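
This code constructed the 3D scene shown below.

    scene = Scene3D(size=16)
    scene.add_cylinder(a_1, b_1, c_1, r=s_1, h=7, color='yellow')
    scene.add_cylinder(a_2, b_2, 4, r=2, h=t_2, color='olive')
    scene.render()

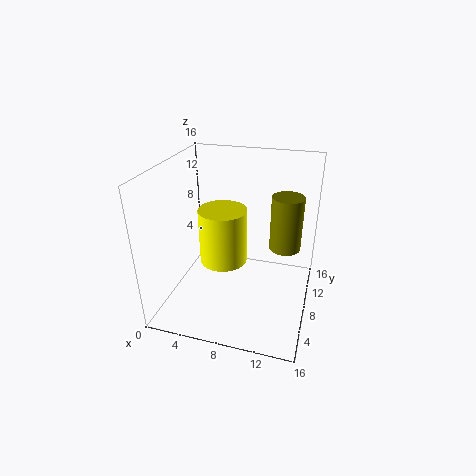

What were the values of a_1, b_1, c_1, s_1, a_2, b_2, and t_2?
a_1 = 5, b_1 = 11.5, c_1 = 2.5, s_1 = 3, a_2 = 12.5, b_2 = 14, t_2 = 7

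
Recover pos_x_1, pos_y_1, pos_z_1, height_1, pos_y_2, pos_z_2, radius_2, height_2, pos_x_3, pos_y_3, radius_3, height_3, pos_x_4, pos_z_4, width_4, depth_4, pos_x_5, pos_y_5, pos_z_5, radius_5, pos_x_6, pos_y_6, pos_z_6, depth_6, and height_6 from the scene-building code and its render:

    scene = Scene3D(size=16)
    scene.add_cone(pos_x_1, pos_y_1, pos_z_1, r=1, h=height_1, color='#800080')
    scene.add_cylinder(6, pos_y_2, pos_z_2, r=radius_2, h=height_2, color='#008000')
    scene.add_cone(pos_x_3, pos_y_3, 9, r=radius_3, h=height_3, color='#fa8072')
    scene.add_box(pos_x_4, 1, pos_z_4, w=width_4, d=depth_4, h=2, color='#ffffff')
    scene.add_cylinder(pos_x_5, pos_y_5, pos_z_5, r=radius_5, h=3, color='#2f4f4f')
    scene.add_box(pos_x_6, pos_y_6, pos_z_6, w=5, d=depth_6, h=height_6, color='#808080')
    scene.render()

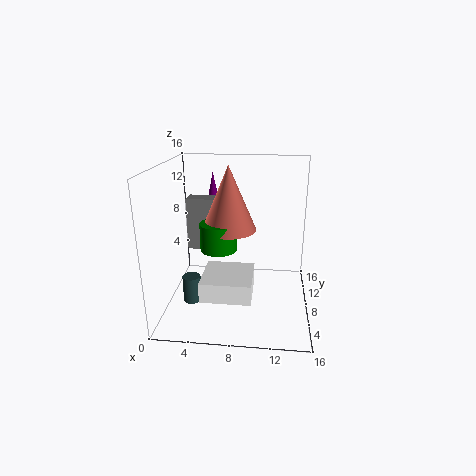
pos_x_1 = 4, pos_y_1 = 15, pos_z_1 = 9, height_1 = 5, pos_y_2 = 7, pos_z_2 = 7, radius_2 = 2, height_2 = 3, pos_x_3 = 7, pos_y_3 = 8, radius_3 = 3, height_3 = 7, pos_x_4 = 5, pos_z_4 = 4, width_4 = 5, depth_4 = 5, pos_x_5 = 3, pos_y_5 = 6, pos_z_5 = 1, radius_5 = 1, pos_x_6 = 2, pos_y_6 = 9, pos_z_6 = 6, depth_6 = 2, height_6 = 6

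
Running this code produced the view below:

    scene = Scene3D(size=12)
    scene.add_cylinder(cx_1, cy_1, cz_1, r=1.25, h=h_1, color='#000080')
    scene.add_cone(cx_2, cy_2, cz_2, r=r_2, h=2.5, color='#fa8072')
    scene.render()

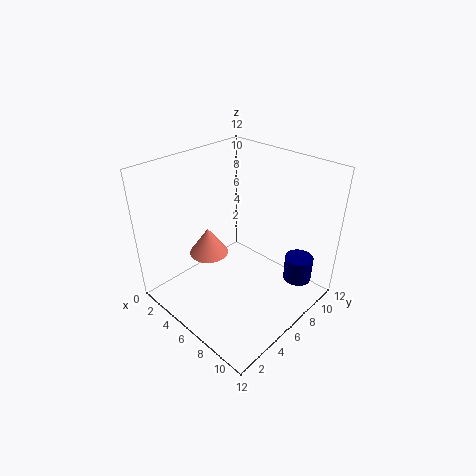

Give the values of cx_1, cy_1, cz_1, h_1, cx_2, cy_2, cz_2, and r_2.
cx_1 = 9.5, cy_1 = 10.25, cz_1 = 1.25, h_1 = 2.25, cx_2 = 2.75, cy_2 = 5.5, cz_2 = 3.25, r_2 = 1.75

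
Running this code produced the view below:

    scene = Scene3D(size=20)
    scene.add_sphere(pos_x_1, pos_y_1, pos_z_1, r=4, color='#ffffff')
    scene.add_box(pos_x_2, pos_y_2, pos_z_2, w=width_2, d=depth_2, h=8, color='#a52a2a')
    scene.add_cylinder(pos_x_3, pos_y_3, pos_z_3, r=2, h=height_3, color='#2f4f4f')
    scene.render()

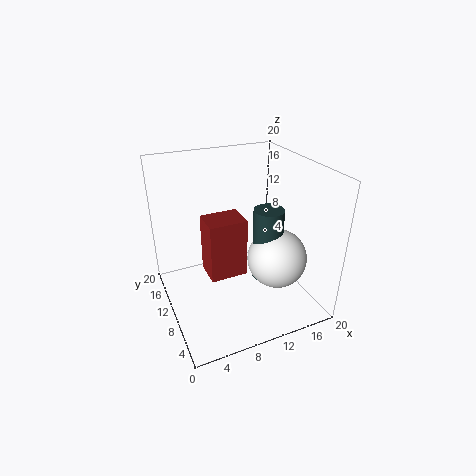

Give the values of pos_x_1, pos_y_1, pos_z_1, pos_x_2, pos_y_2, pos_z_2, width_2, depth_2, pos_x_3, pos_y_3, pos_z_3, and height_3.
pos_x_1 = 14; pos_y_1 = 6; pos_z_1 = 8; pos_x_2 = 5; pos_y_2 = 7; pos_z_2 = 6; width_2 = 5; depth_2 = 4; pos_x_3 = 13; pos_y_3 = 7; pos_z_3 = 5; height_3 = 10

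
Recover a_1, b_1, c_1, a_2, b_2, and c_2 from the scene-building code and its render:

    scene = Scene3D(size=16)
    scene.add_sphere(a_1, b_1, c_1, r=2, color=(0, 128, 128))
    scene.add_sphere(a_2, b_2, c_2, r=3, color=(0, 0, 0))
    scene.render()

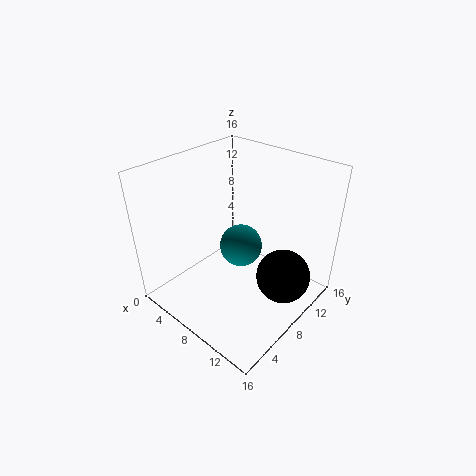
a_1 = 11; b_1 = 5; c_1 = 10; a_2 = 13; b_2 = 10; c_2 = 4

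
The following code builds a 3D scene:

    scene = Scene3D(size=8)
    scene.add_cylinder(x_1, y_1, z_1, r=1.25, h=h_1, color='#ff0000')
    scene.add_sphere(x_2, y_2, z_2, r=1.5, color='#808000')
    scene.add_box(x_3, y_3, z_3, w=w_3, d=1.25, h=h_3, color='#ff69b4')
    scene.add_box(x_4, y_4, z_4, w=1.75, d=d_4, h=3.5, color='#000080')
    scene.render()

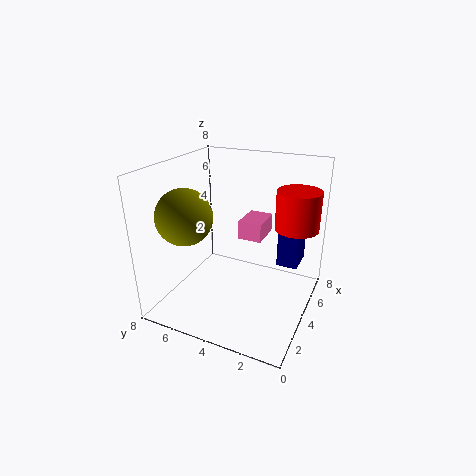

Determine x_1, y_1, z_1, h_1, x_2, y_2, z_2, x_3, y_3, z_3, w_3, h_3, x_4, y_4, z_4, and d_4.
x_1 = 6; y_1 = 1.25; z_1 = 4.25; h_1 = 2.25; x_2 = 2.25; y_2 = 6.25; z_2 = 5.5; x_3 = 3.5; y_3 = 2.5; z_3 = 4.25; w_3 = 1.75; h_3 = 1; x_4 = 5.75; y_4 = 1; z_4 = 1.75; d_4 = 1.25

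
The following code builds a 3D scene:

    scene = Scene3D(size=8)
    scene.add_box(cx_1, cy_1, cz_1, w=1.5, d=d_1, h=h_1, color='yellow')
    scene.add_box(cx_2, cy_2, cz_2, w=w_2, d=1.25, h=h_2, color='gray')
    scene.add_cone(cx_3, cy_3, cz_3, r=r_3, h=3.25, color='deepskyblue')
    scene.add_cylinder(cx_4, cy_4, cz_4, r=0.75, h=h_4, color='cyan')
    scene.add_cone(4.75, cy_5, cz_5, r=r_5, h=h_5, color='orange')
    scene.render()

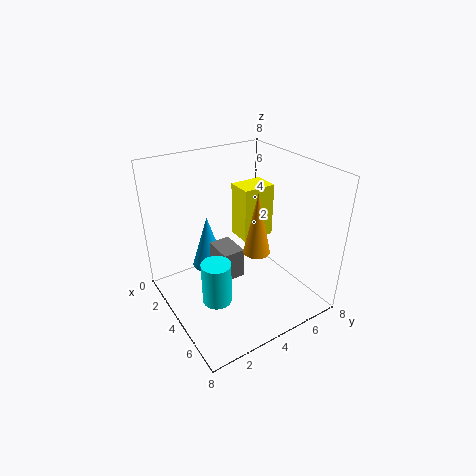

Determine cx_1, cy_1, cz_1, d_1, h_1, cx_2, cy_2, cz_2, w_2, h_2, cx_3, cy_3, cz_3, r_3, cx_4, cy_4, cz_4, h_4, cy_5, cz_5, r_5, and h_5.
cx_1 = 1.75
cy_1 = 5
cz_1 = 3
d_1 = 2
h_1 = 3.25
cx_2 = 2.5
cy_2 = 3
cz_2 = 1.5
w_2 = 1.75
h_2 = 1.75
cx_3 = 1.75
cy_3 = 3.25
cz_3 = 1.25
r_3 = 1
cx_4 = 5.5
cy_4 = 1.75
cz_4 = 1.75
h_4 = 2.25
cy_5 = 4.75
cz_5 = 3.25
r_5 = 0.75
h_5 = 3.5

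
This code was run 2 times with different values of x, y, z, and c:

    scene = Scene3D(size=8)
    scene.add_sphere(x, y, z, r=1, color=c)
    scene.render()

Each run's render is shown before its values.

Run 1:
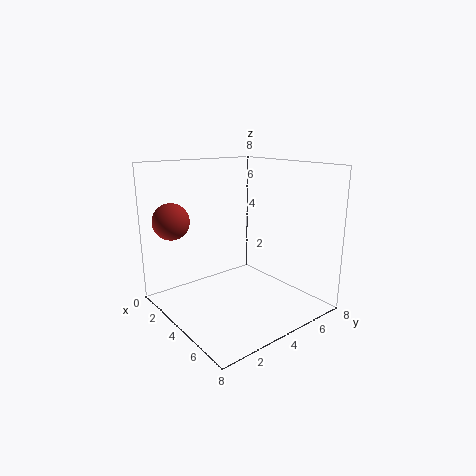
x = 2
y = 1
z = 5
c = 'brown'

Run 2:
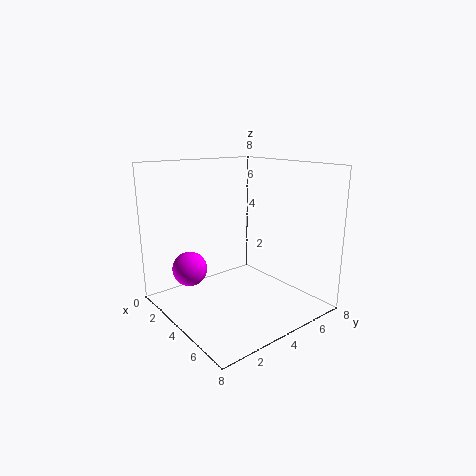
x = 2
y = 2
z = 2
c = 'magenta'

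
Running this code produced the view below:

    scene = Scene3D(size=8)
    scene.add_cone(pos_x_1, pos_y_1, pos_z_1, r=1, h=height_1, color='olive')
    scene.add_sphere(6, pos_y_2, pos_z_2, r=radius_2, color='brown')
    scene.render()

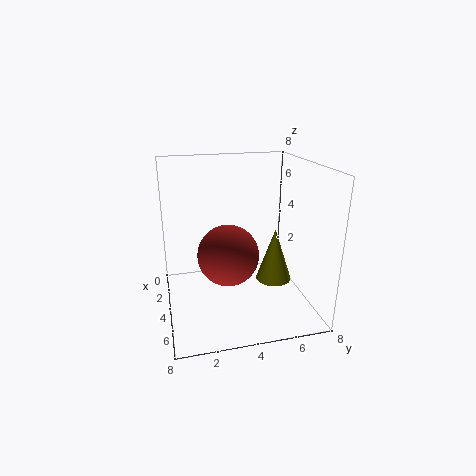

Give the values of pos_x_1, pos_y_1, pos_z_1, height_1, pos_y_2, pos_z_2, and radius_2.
pos_x_1 = 4.5, pos_y_1 = 6, pos_z_1 = 1.5, height_1 = 3, pos_y_2 = 3, pos_z_2 = 4, radius_2 = 1.5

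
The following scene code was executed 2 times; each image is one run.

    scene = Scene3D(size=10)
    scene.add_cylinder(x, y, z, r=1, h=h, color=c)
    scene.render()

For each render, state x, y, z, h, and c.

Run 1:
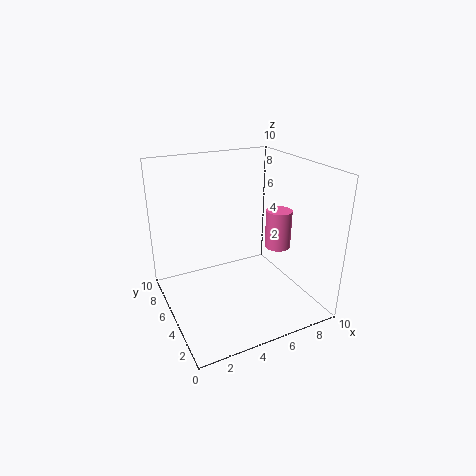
x = 9; y = 6; z = 3; h = 3; c = 'hotpink'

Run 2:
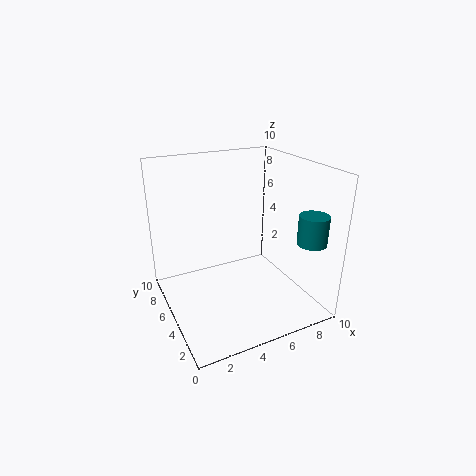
x = 9; y = 2; z = 5; h = 2; c = 'teal'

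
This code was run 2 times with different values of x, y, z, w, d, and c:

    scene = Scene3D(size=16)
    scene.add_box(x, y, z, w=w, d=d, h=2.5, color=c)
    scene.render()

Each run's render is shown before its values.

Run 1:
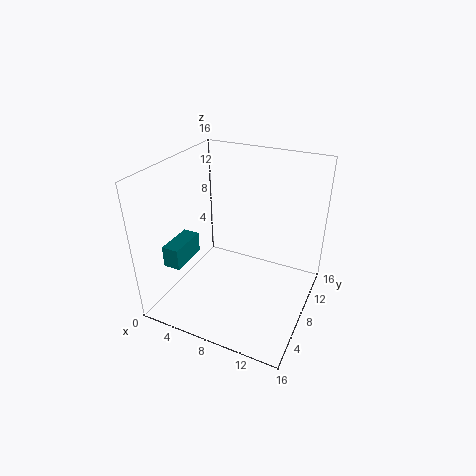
x = 0.5; y = 4; z = 4.5; w = 2; d = 4.5; c = 'teal'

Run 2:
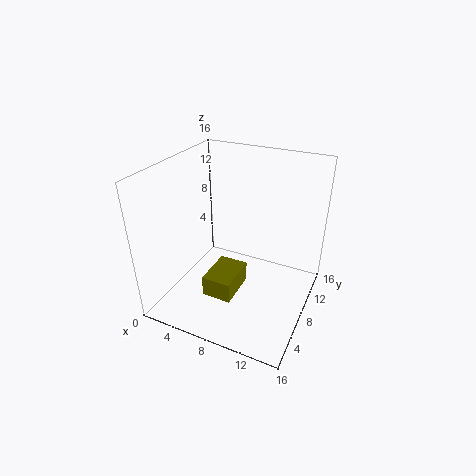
x = 4.5; y = 5.5; z = 0.5; w = 3.5; d = 5; c = 'olive'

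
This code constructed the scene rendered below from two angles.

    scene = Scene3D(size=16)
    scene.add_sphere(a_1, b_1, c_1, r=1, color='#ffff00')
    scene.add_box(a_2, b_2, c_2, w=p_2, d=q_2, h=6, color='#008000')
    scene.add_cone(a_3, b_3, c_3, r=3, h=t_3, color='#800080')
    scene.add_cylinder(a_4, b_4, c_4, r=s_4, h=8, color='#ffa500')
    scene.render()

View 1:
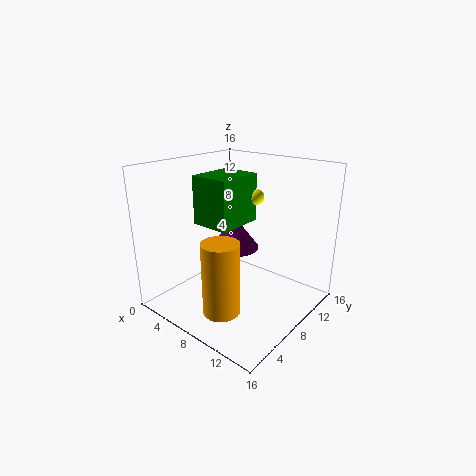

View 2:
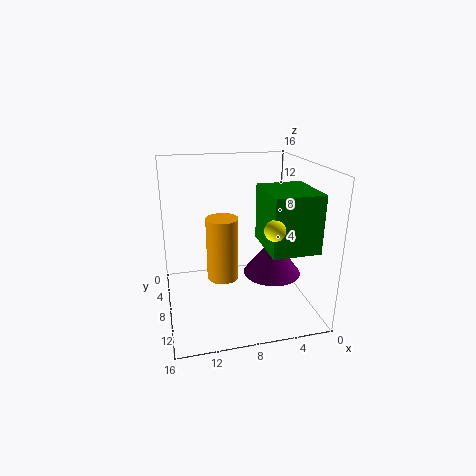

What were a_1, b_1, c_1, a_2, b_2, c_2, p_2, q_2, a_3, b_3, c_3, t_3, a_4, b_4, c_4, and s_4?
a_1 = 6
b_1 = 14
c_1 = 11
a_2 = 1
b_2 = 8
c_2 = 8
p_2 = 5
q_2 = 6
a_3 = 5
b_3 = 11
c_3 = 5
t_3 = 4
a_4 = 9
b_4 = 4
c_4 = 1
s_4 = 2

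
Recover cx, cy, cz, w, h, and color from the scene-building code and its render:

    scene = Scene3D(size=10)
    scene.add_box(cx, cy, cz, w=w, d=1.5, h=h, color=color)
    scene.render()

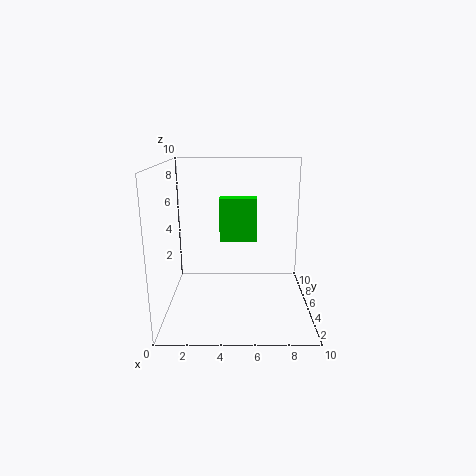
cx = 3.5, cy = 8.5, cz = 3.5, w = 3, h = 3.5, color = 'lime'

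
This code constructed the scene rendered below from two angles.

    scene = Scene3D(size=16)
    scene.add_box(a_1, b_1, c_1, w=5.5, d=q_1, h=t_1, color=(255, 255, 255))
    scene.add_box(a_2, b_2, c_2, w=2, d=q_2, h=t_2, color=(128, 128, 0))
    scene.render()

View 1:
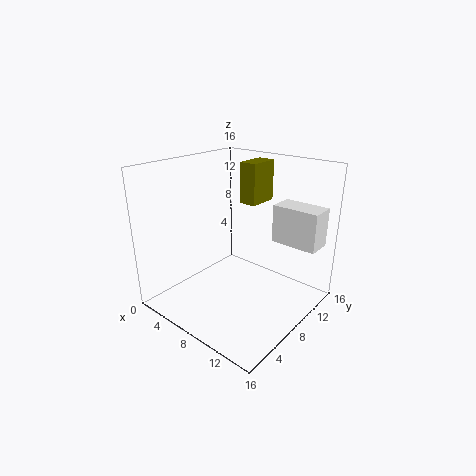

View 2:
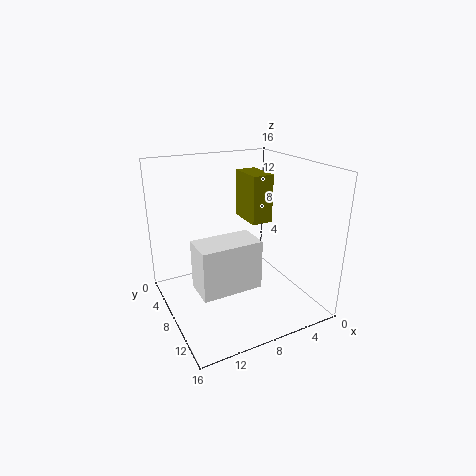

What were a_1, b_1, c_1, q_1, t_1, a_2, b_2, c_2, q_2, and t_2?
a_1 = 9.5
b_1 = 12.5
c_1 = 6.5
q_1 = 3
t_1 = 4.5
a_2 = 7
b_2 = 9.5
c_2 = 11.5
q_2 = 3.5
t_2 = 4.5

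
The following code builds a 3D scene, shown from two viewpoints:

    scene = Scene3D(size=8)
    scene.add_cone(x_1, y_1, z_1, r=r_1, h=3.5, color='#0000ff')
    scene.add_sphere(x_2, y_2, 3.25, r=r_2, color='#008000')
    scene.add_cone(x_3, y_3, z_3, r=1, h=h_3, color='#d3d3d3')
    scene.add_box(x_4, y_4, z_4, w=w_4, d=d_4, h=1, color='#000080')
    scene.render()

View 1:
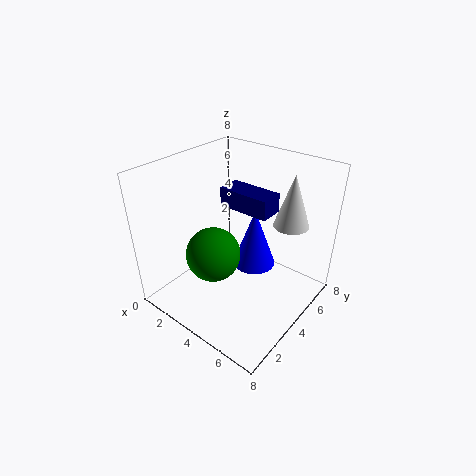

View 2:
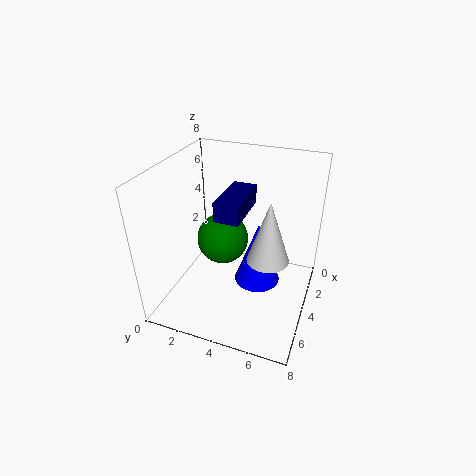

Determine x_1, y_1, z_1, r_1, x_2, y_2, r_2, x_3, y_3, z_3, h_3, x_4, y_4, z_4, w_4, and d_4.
x_1 = 4.25, y_1 = 5.25, z_1 = 1.75, r_1 = 1.25, x_2 = 3.25, y_2 = 2.75, r_2 = 1.5, x_3 = 6, y_3 = 6.25, z_3 = 4.5, h_3 = 3, x_4 = 3.25, y_4 = 3.5, z_4 = 6, w_4 = 2.75, d_4 = 1.25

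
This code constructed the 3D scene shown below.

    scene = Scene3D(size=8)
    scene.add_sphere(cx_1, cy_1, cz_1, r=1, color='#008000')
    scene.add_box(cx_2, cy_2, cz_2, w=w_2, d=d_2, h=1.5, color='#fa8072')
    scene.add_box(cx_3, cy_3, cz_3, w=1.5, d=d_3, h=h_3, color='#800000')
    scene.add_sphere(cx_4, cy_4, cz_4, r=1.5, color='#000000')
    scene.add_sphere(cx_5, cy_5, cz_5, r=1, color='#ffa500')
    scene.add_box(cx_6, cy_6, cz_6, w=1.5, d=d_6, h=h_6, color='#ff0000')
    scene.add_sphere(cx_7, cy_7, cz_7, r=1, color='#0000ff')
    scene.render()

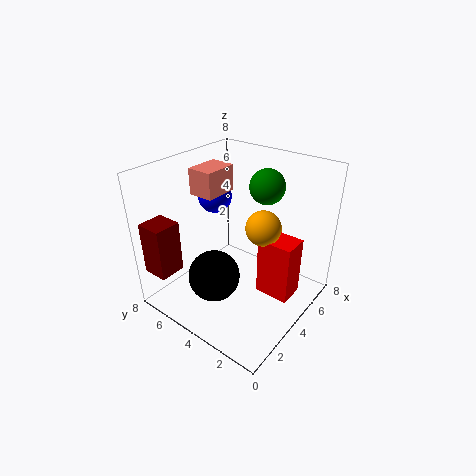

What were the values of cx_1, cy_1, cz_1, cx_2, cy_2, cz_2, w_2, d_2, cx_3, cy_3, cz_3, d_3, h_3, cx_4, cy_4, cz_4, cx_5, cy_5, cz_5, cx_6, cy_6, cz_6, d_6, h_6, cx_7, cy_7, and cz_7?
cx_1 = 6, cy_1 = 3.5, cz_1 = 6.5, cx_2 = 3.5, cy_2 = 5.5, cz_2 = 6, w_2 = 2, d_2 = 1.5, cx_3 = 0.5, cy_3 = 6.5, cz_3 = 2, d_3 = 1.5, h_3 = 3, cx_4 = 3, cy_4 = 5, cz_4 = 1.5, cx_5 = 5, cy_5 = 3, cz_5 = 4.5, cx_6 = 4.5, cy_6 = 1, cz_6 = 0.5, d_6 = 2, h_6 = 3.5, cx_7 = 5, cy_7 = 6.5, cz_7 = 5.5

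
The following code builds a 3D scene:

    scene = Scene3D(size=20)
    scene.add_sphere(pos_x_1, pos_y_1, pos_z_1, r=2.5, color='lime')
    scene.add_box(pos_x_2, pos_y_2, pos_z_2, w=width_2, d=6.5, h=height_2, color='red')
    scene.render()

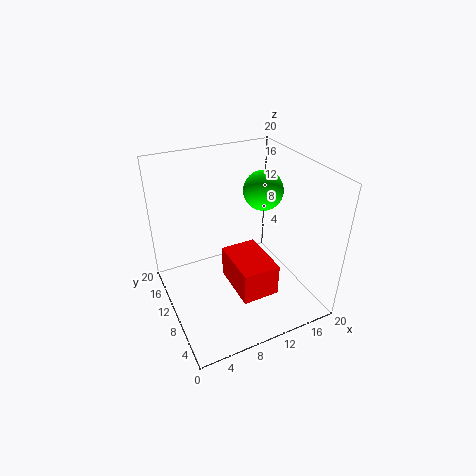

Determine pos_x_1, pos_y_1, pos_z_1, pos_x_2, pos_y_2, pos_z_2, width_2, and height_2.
pos_x_1 = 12.5
pos_y_1 = 8
pos_z_1 = 17.5
pos_x_2 = 6.5
pos_y_2 = 1
pos_z_2 = 7
width_2 = 4.5
height_2 = 4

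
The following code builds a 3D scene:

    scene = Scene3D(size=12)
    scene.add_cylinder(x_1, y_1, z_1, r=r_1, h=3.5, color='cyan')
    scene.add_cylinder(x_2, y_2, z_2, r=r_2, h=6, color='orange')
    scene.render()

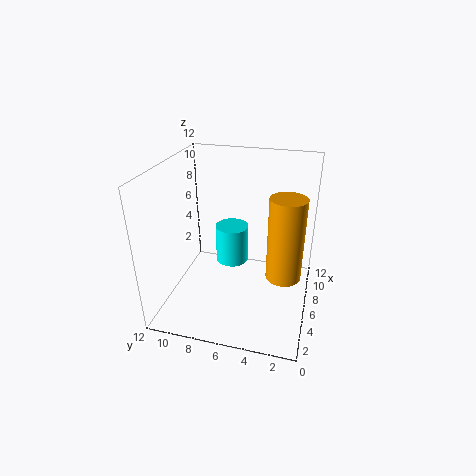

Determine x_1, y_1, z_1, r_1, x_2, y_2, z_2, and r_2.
x_1 = 8.5, y_1 = 7.25, z_1 = 2.25, r_1 = 1.5, x_2 = 2.75, y_2 = 1.75, z_2 = 5.25, r_2 = 1.25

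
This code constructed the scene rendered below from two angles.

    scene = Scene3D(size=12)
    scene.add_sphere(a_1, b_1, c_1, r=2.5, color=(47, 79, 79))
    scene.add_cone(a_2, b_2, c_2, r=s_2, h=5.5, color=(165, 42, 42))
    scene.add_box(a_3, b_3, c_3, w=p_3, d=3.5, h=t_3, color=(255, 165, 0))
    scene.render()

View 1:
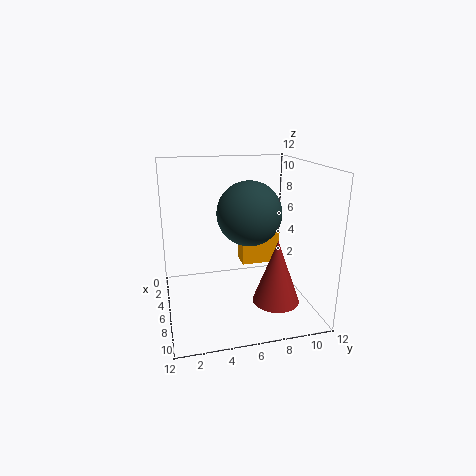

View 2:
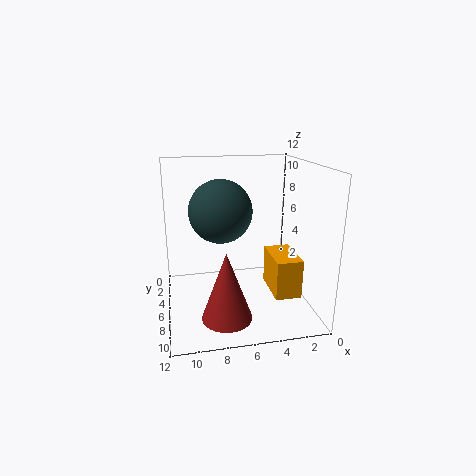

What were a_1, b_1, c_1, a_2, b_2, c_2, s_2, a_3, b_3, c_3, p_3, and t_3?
a_1 = 7.5, b_1 = 6.5, c_1 = 8.5, a_2 = 7.5, b_2 = 9, c_2 = 0.5, s_2 = 2, a_3 = 2, b_3 = 7, c_3 = 2.5, p_3 = 2, t_3 = 3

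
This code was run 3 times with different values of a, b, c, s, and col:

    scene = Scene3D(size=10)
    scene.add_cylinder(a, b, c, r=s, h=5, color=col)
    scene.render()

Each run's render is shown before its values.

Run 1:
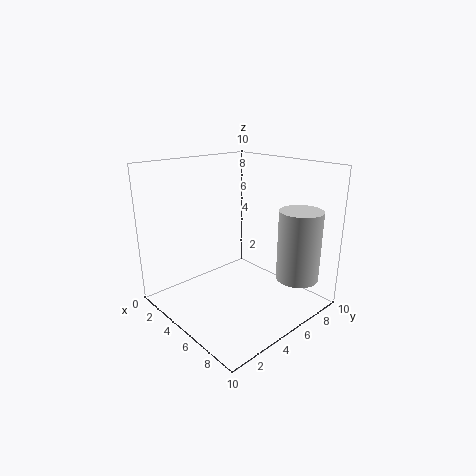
a = 8
b = 8
c = 2
s = 1.5
col = 'lightgray'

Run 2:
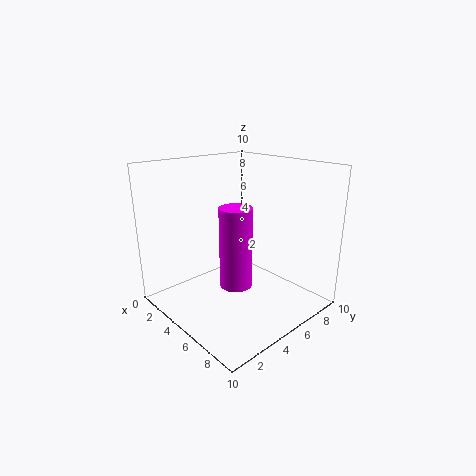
a = 7
b = 3
c = 3
s = 1
col = 'magenta'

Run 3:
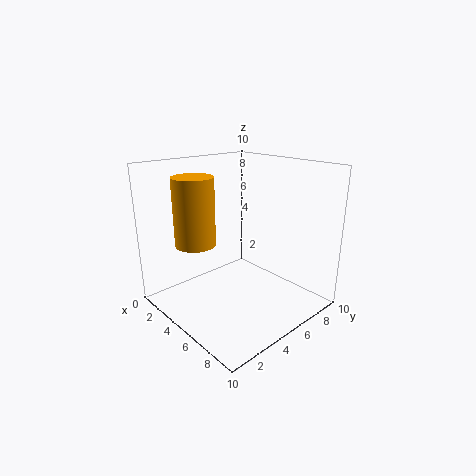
a = 2
b = 3.5
c = 4
s = 1.5
col = 'orange'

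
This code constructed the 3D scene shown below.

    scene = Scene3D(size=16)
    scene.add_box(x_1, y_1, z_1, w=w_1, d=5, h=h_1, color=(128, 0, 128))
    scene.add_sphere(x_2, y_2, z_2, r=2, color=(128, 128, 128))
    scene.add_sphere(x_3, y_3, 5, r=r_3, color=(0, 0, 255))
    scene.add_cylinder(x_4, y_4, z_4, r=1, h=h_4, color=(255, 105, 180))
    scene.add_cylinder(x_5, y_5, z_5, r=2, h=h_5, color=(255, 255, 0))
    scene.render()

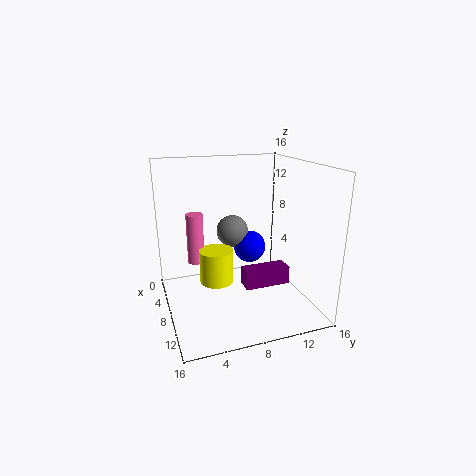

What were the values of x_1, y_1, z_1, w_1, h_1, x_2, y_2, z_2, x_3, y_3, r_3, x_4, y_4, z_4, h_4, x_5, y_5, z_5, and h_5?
x_1 = 9; y_1 = 8; z_1 = 3; w_1 = 2; h_1 = 2; x_2 = 3; y_2 = 9; z_2 = 7; x_3 = 4; y_3 = 11; r_3 = 2; x_4 = 4; y_4 = 4; z_4 = 4; h_4 = 6; x_5 = 6; y_5 = 6; z_5 = 2; h_5 = 4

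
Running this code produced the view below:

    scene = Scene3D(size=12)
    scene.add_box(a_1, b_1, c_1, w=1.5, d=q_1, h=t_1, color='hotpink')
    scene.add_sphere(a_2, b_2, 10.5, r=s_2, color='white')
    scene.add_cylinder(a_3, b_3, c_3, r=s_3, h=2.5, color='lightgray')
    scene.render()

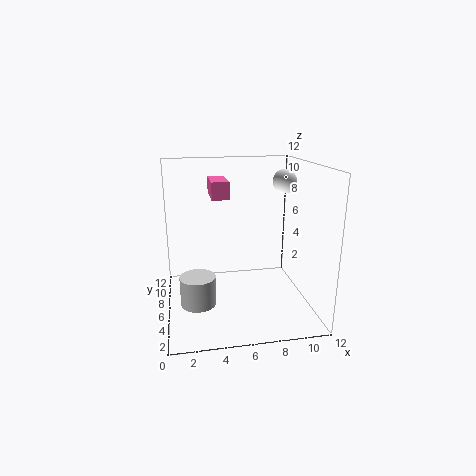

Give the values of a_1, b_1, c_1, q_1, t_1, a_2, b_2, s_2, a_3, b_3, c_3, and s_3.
a_1 = 4
b_1 = 7
c_1 = 9
q_1 = 3.5
t_1 = 1.5
a_2 = 10
b_2 = 6.5
s_2 = 1
a_3 = 2.5
b_3 = 5.5
c_3 = 0.5
s_3 = 1.5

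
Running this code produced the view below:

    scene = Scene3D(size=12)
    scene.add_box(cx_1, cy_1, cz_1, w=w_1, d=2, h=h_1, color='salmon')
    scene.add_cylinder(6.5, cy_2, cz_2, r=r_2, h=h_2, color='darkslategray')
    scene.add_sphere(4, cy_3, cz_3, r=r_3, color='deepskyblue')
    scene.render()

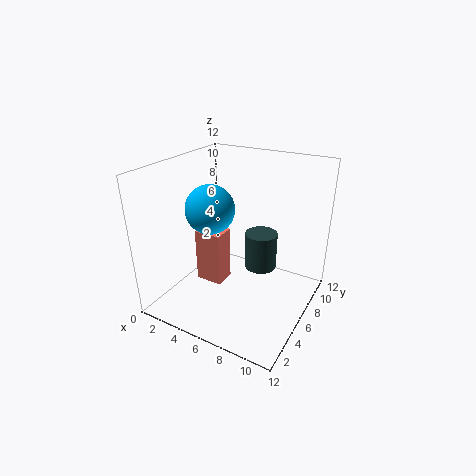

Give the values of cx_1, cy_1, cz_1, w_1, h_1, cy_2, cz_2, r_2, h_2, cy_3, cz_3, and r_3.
cx_1 = 1.5, cy_1 = 6, cz_1 = 0.5, w_1 = 2.5, h_1 = 5, cy_2 = 9.5, cz_2 = 1.5, r_2 = 1.5, h_2 = 3.5, cy_3 = 5, cz_3 = 8.5, r_3 = 2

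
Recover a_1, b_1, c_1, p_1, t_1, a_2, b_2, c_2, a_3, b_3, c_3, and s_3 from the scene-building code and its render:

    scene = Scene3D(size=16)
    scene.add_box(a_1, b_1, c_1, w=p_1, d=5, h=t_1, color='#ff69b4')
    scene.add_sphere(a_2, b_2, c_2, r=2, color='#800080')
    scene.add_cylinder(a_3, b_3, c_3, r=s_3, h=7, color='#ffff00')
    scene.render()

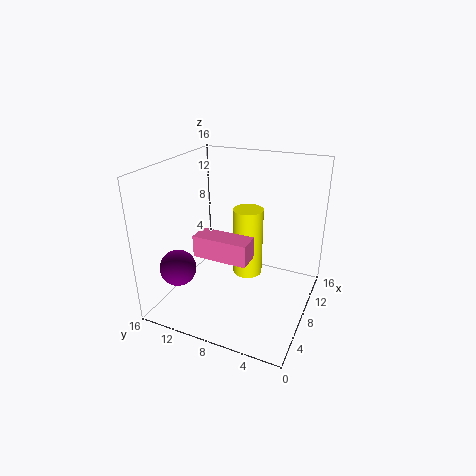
a_1 = 0.5
b_1 = 4
c_1 = 9.5
p_1 = 2
t_1 = 2
a_2 = 4
b_2 = 13.5
c_2 = 5
a_3 = 6
b_3 = 6
c_3 = 5.5
s_3 = 1.5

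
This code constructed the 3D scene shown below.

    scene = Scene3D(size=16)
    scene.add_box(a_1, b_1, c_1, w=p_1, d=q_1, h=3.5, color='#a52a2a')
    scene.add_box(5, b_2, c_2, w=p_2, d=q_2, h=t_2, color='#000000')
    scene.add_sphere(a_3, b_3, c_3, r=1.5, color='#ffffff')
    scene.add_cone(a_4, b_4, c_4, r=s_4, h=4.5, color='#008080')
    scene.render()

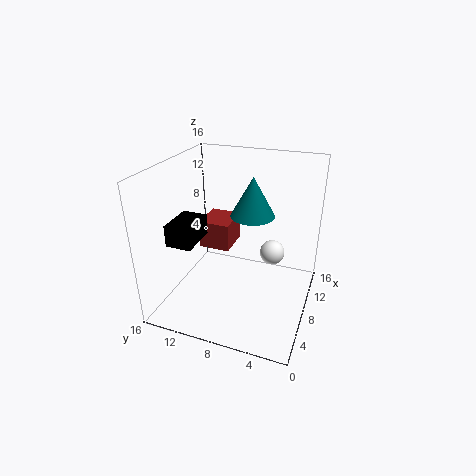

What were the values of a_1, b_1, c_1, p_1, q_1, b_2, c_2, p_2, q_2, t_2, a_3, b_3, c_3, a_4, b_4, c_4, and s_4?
a_1 = 11; b_1 = 10.5; c_1 = 4; p_1 = 4.5; q_1 = 4; b_2 = 12.5; c_2 = 7; p_2 = 4.5; q_2 = 3; t_2 = 2.5; a_3 = 12; b_3 = 5; c_3 = 4.5; a_4 = 10; b_4 = 7; c_4 = 10; s_4 = 2.5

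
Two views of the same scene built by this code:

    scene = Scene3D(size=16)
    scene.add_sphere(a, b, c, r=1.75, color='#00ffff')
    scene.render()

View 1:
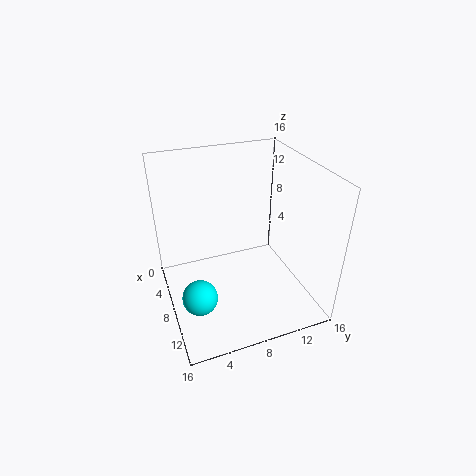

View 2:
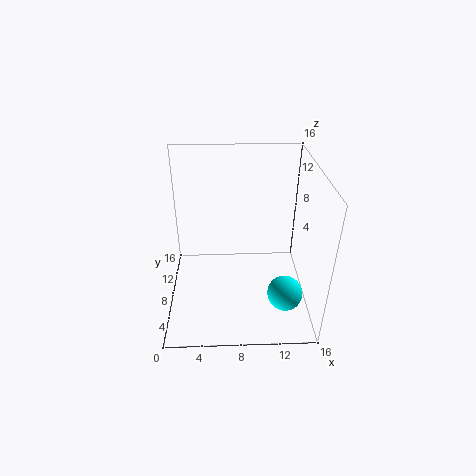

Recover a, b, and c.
a = 12.5, b = 2.25, c = 5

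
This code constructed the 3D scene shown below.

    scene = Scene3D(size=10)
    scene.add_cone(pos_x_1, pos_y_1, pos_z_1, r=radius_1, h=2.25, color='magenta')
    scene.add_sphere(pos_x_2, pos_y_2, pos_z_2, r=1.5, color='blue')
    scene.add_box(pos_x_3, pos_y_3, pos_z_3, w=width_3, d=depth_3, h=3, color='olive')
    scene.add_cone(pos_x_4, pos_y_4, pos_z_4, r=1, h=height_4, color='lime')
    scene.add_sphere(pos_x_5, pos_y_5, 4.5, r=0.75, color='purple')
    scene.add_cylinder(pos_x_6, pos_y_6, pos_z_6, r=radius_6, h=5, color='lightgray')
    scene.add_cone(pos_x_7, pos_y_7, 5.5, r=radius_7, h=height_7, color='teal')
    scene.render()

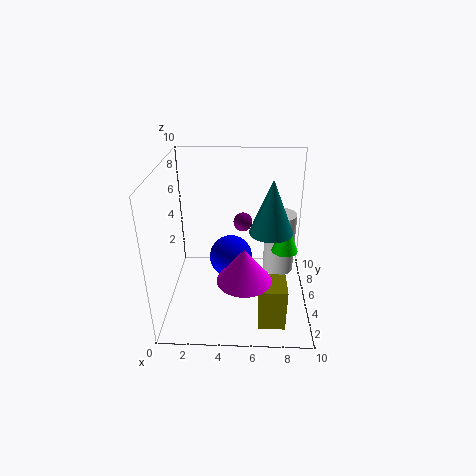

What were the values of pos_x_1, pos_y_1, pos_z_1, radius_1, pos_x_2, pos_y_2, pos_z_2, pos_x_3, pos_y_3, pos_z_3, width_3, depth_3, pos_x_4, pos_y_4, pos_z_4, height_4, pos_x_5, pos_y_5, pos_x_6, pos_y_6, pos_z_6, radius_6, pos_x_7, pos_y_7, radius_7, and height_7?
pos_x_1 = 5.5, pos_y_1 = 2.25, pos_z_1 = 3.5, radius_1 = 1.75, pos_x_2 = 4.5, pos_y_2 = 5, pos_z_2 = 3.5, pos_x_3 = 6.5, pos_y_3 = 1.25, pos_z_3 = 0.25, width_3 = 1.75, depth_3 = 2, pos_x_4 = 8.5, pos_y_4 = 6.75, pos_z_4 = 3, height_4 = 2.5, pos_x_5 = 5.25, pos_y_5 = 8.5, pos_x_6 = 8.25, pos_y_6 = 8.5, pos_z_6 = 0.25, radius_6 = 1.25, pos_x_7 = 7.25, pos_y_7 = 5, radius_7 = 1.5, height_7 = 3.75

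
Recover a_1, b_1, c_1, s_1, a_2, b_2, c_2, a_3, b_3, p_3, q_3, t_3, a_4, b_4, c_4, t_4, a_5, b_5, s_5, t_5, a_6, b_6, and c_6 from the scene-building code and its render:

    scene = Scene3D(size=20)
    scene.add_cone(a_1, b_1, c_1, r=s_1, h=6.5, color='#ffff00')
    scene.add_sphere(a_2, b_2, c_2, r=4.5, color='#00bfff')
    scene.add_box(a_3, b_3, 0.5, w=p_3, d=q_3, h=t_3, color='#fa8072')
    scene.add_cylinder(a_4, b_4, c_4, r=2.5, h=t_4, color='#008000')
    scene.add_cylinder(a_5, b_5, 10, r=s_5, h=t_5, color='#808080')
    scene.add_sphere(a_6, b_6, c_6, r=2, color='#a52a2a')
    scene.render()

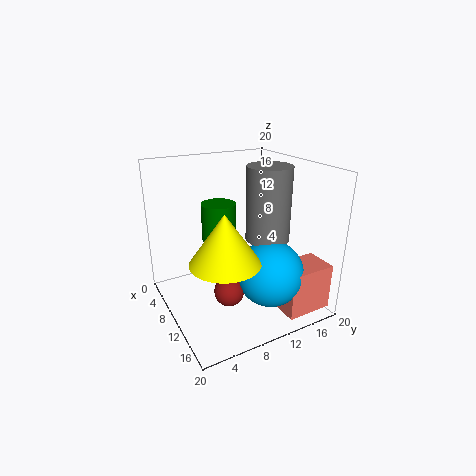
a_1 = 14
b_1 = 6
c_1 = 9
s_1 = 4.5
a_2 = 14.5
b_2 = 12.5
c_2 = 6
a_3 = 14
b_3 = 13.5
p_3 = 4.5
q_3 = 6.5
t_3 = 6.5
a_4 = 6
b_4 = 9
c_4 = 8.5
t_4 = 5.5
a_5 = 12
b_5 = 13.5
s_5 = 3
t_5 = 10
a_6 = 13
b_6 = 7
c_6 = 4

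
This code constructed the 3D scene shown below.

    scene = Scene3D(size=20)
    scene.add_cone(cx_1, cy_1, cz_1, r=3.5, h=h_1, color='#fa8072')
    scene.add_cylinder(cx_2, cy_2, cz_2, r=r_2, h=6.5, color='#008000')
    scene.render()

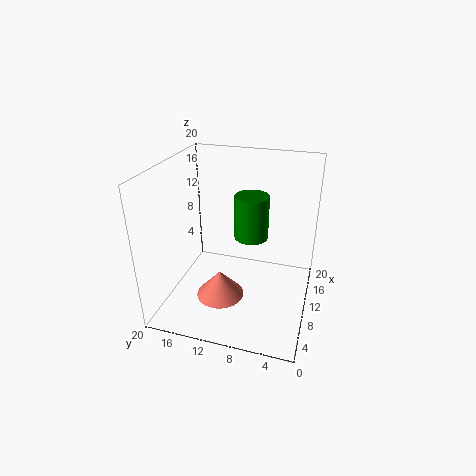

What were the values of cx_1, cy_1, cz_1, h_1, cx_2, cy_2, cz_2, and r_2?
cx_1 = 9
cy_1 = 12.5
cz_1 = 0.5
h_1 = 4
cx_2 = 13.5
cy_2 = 9
cz_2 = 8.5
r_2 = 2.5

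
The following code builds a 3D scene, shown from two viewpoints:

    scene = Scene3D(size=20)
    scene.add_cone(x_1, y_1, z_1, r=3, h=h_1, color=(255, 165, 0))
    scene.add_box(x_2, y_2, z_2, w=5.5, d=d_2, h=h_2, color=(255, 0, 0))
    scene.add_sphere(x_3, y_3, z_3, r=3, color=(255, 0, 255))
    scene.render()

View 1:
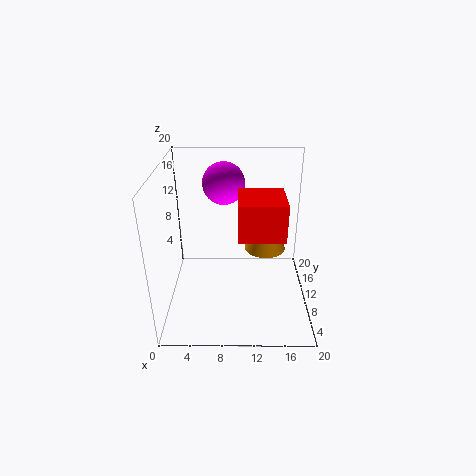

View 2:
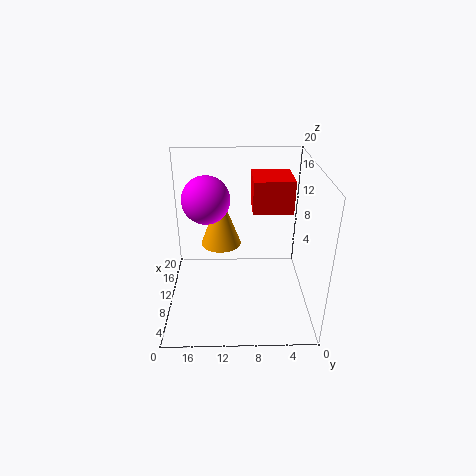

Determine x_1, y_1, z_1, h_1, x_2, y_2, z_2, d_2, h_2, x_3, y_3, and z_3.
x_1 = 14
y_1 = 12.5
z_1 = 7
h_1 = 8
x_2 = 10
y_2 = 2.5
z_2 = 13.5
d_2 = 5.5
h_2 = 4.5
x_3 = 8
y_3 = 14
z_3 = 16.5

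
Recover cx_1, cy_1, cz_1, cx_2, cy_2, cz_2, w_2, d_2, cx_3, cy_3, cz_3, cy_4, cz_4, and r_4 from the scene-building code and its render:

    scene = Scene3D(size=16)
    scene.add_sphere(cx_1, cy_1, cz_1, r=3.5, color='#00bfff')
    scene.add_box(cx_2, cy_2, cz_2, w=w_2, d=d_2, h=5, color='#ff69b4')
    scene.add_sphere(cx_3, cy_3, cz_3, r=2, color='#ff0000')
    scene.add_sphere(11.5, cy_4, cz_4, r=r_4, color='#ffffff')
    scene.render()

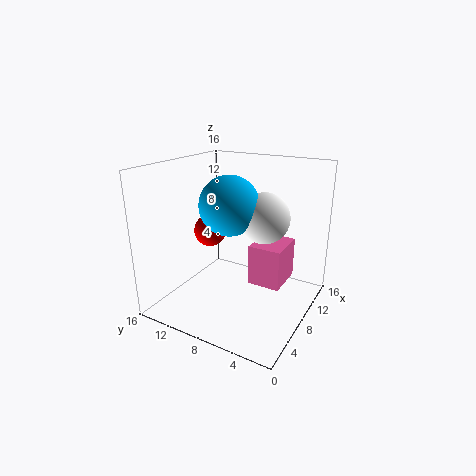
cx_1 = 9.5, cy_1 = 10, cz_1 = 11, cx_2 = 10.5, cy_2 = 4, cz_2 = 1, w_2 = 5, d_2 = 4, cx_3 = 10.5, cy_3 = 13.5, cz_3 = 7, cy_4 = 6.5, cz_4 = 9.5, r_4 = 3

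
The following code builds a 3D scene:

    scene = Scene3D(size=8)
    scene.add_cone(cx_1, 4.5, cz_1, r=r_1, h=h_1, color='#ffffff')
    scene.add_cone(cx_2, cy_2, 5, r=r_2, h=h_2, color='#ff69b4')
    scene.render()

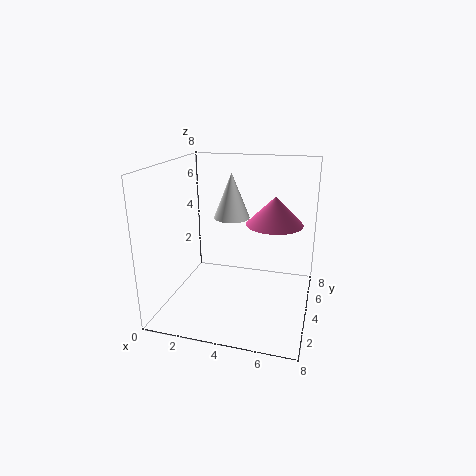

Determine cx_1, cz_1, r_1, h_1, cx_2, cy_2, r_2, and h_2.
cx_1 = 3.5
cz_1 = 5
r_1 = 1
h_1 = 2.5
cx_2 = 6
cy_2 = 4
r_2 = 1.5
h_2 = 1.5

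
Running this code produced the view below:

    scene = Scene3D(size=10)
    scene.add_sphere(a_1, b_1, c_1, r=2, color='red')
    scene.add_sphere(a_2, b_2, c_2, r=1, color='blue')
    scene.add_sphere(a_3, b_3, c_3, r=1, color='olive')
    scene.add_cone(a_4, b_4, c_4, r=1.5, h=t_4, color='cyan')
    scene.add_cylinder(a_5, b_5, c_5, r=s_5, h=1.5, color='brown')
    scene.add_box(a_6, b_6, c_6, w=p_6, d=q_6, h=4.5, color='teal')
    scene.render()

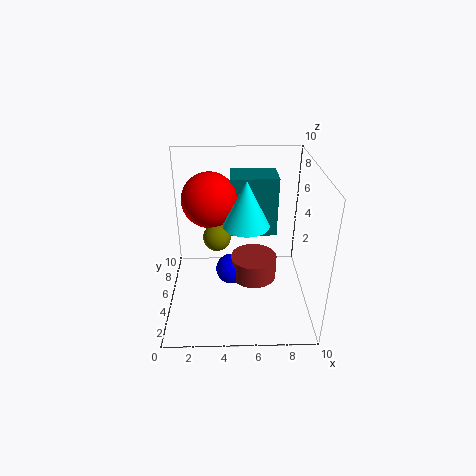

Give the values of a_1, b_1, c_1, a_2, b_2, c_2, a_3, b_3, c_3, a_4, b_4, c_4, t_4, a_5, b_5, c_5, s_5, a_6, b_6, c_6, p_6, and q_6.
a_1 = 3, b_1 = 7, c_1 = 7, a_2 = 4.5, b_2 = 3.5, c_2 = 3.5, a_3 = 3.5, b_3 = 6, c_3 = 4.5, a_4 = 5.5, b_4 = 4, c_4 = 6.5, t_4 = 3, a_5 = 6, b_5 = 3.5, c_5 = 3, s_5 = 1.5, a_6 = 4.5, b_6 = 7, c_6 = 4, p_6 = 3.5, q_6 = 2.5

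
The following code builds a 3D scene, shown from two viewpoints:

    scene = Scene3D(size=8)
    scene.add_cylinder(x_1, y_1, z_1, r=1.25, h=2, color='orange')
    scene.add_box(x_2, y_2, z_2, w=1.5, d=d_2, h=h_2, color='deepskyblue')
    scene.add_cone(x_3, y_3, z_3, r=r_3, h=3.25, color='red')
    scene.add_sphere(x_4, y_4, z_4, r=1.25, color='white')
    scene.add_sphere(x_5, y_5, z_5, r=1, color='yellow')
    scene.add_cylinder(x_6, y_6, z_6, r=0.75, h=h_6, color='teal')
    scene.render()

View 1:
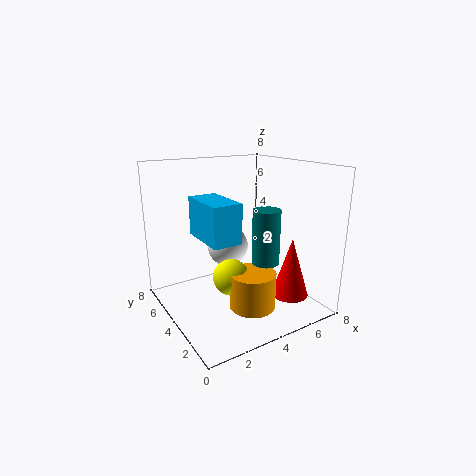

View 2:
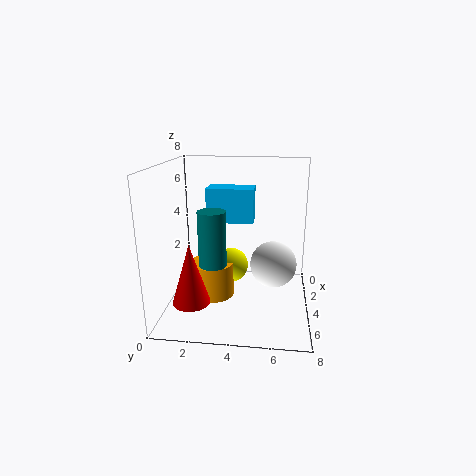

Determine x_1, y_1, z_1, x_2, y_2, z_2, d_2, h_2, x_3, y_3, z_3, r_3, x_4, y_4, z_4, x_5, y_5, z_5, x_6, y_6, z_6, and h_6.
x_1 = 4
y_1 = 2.5
z_1 = 0.5
x_2 = 1.5
y_2 = 2
z_2 = 4.5
d_2 = 2.75
h_2 = 2
x_3 = 6
y_3 = 1.75
z_3 = 1
r_3 = 1
x_4 = 4.5
y_4 = 6
z_4 = 2.75
x_5 = 3.25
y_5 = 3.5
z_5 = 2
x_6 = 5
y_6 = 2.75
z_6 = 2.75
h_6 = 3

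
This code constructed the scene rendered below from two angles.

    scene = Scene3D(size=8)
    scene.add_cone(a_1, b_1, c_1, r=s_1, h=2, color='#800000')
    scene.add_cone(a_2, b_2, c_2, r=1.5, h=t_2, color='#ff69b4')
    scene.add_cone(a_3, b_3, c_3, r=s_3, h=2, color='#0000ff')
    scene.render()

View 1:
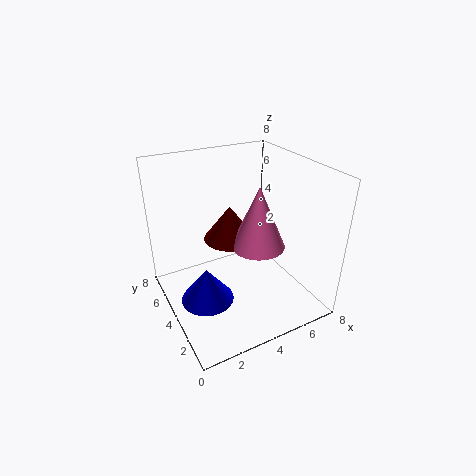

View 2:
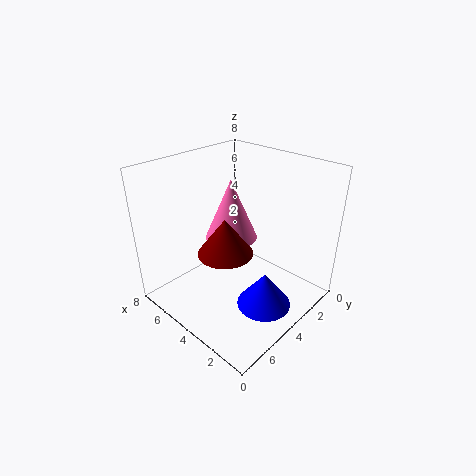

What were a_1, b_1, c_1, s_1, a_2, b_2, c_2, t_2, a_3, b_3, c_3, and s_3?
a_1 = 4
b_1 = 5
c_1 = 3.5
s_1 = 1.5
a_2 = 5
b_2 = 3.5
c_2 = 3.5
t_2 = 3.5
a_3 = 2
b_3 = 4
c_3 = 0.5
s_3 = 1.5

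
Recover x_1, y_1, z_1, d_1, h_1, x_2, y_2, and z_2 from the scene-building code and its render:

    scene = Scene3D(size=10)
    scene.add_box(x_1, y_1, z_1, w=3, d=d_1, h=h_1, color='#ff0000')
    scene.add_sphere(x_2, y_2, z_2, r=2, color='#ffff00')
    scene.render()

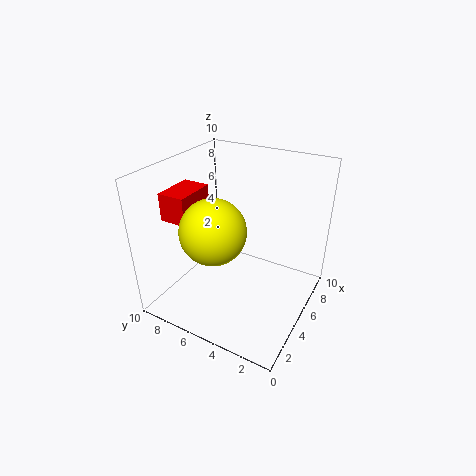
x_1 = 3, y_1 = 8, z_1 = 6, d_1 = 2, h_1 = 2, x_2 = 2, y_2 = 5, z_2 = 7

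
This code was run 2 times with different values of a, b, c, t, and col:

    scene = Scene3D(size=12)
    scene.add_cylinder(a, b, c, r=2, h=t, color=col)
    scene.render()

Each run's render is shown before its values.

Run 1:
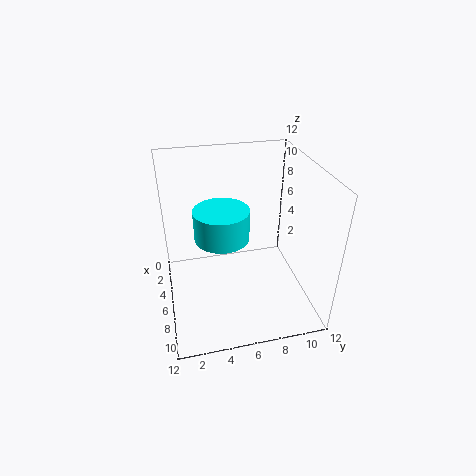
a = 8.25; b = 4.25; c = 7.75; t = 2.25; col = 'cyan'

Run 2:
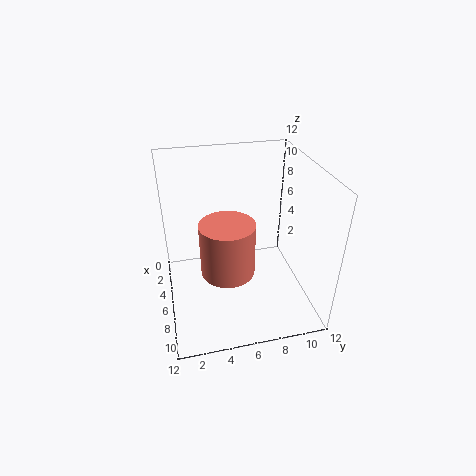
a = 9; b = 4.5; c = 5.25; t = 4; col = 'salmon'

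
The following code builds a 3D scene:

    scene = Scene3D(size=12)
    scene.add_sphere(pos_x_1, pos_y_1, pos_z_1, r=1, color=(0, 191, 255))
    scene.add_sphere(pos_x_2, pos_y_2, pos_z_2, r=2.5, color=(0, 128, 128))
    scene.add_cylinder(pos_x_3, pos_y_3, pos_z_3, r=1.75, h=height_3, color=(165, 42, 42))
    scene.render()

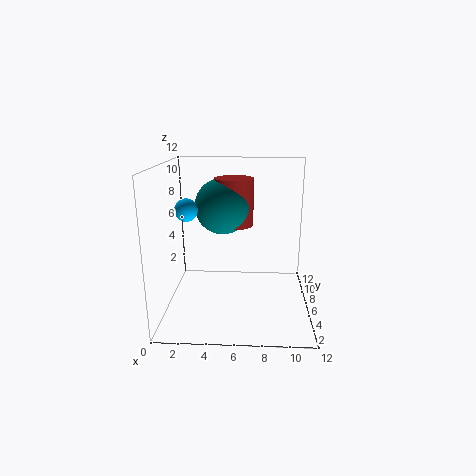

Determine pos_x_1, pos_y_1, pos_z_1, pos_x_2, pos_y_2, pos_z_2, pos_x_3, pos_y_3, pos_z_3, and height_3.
pos_x_1 = 1.5; pos_y_1 = 7.25; pos_z_1 = 8; pos_x_2 = 4.5; pos_y_2 = 8.75; pos_z_2 = 8; pos_x_3 = 5.5; pos_y_3 = 9; pos_z_3 = 6.25; height_3 = 4.25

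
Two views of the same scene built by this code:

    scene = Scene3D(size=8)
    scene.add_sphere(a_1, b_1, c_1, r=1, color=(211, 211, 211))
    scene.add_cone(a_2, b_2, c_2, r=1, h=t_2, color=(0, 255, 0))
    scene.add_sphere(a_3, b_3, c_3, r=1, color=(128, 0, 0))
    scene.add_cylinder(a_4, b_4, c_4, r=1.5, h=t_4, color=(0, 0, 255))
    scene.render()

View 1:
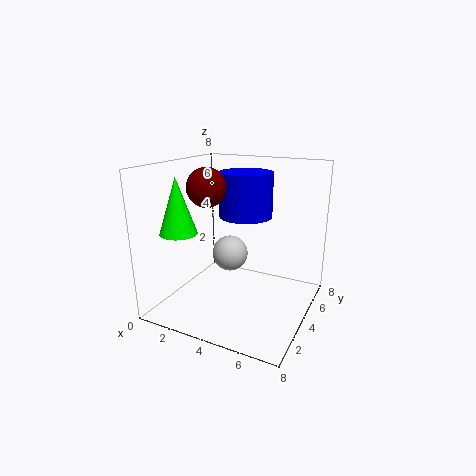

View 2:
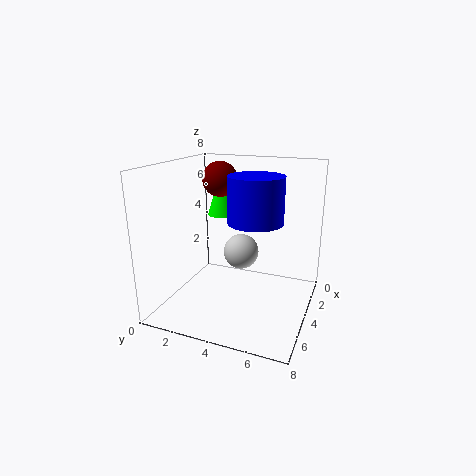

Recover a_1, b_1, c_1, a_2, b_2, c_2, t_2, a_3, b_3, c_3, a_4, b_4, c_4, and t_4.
a_1 = 3.5; b_1 = 4; c_1 = 3; a_2 = 1.5; b_2 = 2; c_2 = 4.5; t_2 = 3; a_3 = 3; b_3 = 2.5; c_3 = 7; a_4 = 4; b_4 = 5; c_4 = 5; t_4 = 2.5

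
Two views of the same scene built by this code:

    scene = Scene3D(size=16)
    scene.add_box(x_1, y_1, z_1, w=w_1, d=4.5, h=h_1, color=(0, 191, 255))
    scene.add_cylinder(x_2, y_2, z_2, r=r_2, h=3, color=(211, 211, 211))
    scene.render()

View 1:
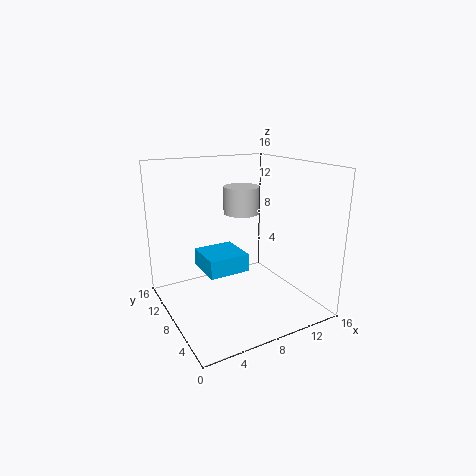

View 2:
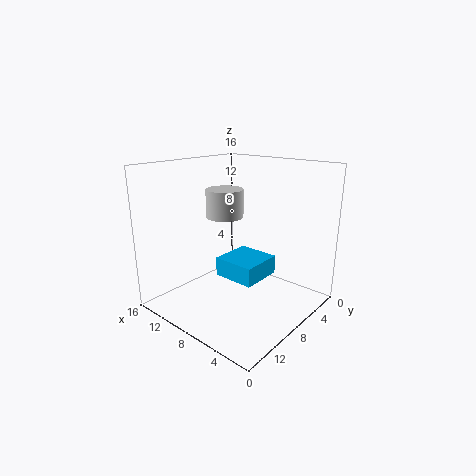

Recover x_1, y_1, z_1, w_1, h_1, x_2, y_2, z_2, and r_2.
x_1 = 4
y_1 = 6.5
z_1 = 4.5
w_1 = 4.5
h_1 = 2
x_2 = 9
y_2 = 9
z_2 = 10.5
r_2 = 2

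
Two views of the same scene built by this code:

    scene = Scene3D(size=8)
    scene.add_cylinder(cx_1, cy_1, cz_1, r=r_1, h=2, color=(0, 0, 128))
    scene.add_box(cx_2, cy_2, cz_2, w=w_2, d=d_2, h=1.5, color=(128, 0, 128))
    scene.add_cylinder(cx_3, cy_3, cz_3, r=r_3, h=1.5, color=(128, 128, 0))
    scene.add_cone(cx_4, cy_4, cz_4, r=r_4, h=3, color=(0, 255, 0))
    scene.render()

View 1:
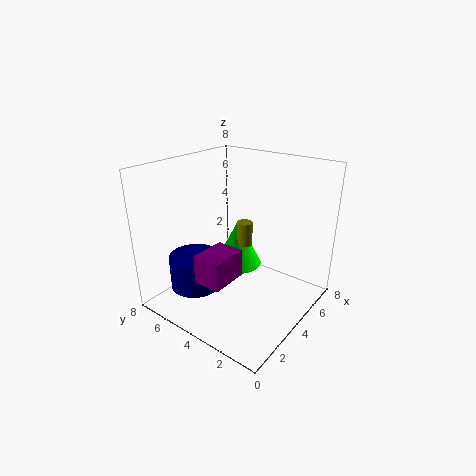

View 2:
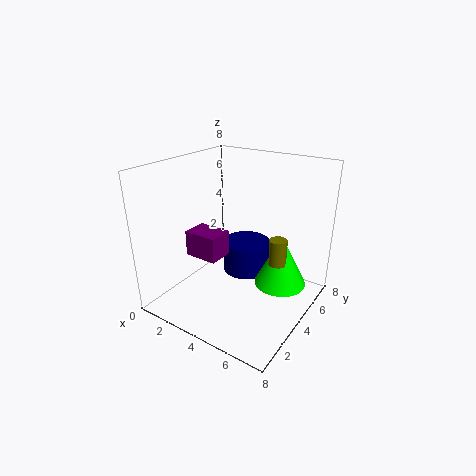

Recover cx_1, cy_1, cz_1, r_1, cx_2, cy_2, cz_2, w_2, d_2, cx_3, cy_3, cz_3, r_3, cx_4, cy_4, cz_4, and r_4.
cx_1 = 3; cy_1 = 6.5; cz_1 = 0.5; r_1 = 1.5; cx_2 = 1; cy_2 = 3; cz_2 = 2.5; w_2 = 2; d_2 = 1.5; cx_3 = 6; cy_3 = 5; cz_3 = 2.5; r_3 = 0.5; cx_4 = 6; cy_4 = 5.5; cz_4 = 1; r_4 = 1.5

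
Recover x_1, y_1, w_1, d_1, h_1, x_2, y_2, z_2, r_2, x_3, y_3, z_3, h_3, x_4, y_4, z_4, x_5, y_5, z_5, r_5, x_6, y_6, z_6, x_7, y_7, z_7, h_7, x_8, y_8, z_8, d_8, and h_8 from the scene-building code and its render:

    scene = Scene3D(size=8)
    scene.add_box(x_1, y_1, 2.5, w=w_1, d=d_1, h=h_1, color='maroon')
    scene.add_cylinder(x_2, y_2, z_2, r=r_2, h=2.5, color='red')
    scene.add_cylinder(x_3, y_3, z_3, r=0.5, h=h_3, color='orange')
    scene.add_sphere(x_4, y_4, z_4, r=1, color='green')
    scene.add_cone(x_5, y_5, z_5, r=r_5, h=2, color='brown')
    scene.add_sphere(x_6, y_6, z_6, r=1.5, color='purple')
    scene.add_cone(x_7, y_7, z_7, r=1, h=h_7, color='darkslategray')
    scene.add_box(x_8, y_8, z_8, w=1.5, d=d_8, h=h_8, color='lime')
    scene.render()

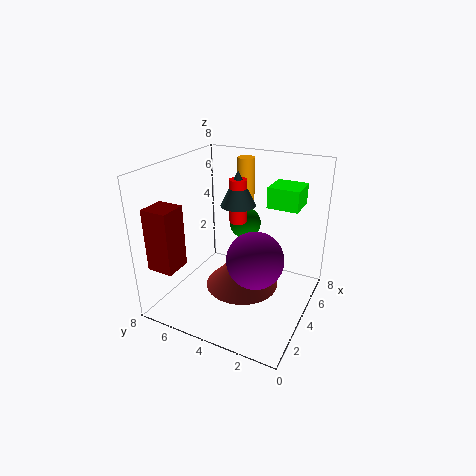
x_1 = 1, y_1 = 6.5, w_1 = 1.5, d_1 = 1.5, h_1 = 3.5, x_2 = 5, y_2 = 4.5, z_2 = 4.5, r_2 = 0.5, x_3 = 6, y_3 = 4.5, z_3 = 5.5, h_3 = 2.5, x_4 = 7, y_4 = 5, z_4 = 3.5, x_5 = 3.5, y_5 = 3.5, z_5 = 1.5, r_5 = 2, x_6 = 3, y_6 = 2.5, z_6 = 3.5, x_7 = 5, y_7 = 4.5, z_7 = 5.5, h_7 = 2, x_8 = 3, y_8 = 0.5, z_8 = 6.5, d_8 = 1.5, h_8 = 1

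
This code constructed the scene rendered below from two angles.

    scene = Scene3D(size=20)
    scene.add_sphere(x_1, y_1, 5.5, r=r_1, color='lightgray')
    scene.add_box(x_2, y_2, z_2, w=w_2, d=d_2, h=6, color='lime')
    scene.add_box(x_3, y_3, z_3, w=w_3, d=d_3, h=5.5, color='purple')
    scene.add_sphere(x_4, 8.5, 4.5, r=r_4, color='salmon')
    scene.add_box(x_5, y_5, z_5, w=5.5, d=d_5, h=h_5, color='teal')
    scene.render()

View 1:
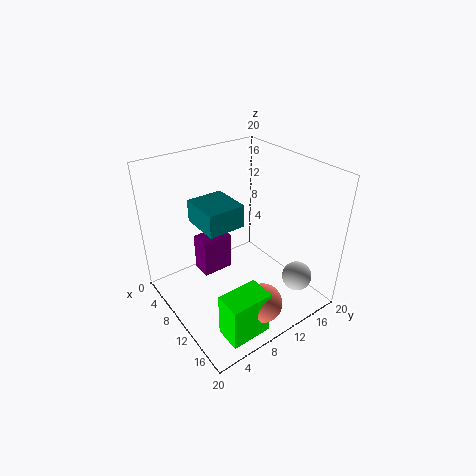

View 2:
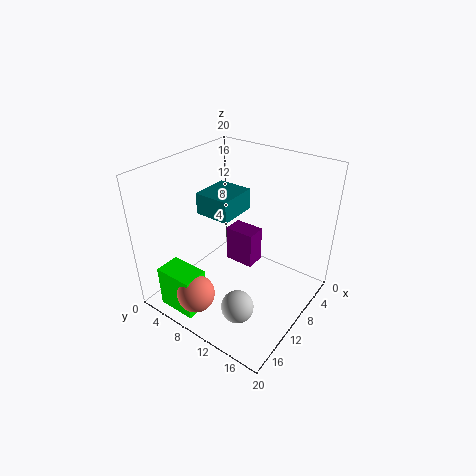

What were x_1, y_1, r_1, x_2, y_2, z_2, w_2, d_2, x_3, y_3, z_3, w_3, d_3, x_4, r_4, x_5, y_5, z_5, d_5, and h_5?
x_1 = 17
y_1 = 15
r_1 = 2
x_2 = 15.5
y_2 = 3
z_2 = 1
w_2 = 3.5
d_2 = 5.5
x_3 = 4.5
y_3 = 6
z_3 = 3.5
w_3 = 3
d_3 = 4.5
x_4 = 17.5
r_4 = 2.5
x_5 = 6.5
y_5 = 4.5
z_5 = 13
d_5 = 5
h_5 = 3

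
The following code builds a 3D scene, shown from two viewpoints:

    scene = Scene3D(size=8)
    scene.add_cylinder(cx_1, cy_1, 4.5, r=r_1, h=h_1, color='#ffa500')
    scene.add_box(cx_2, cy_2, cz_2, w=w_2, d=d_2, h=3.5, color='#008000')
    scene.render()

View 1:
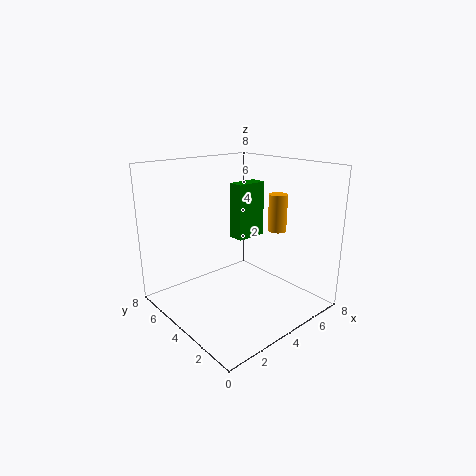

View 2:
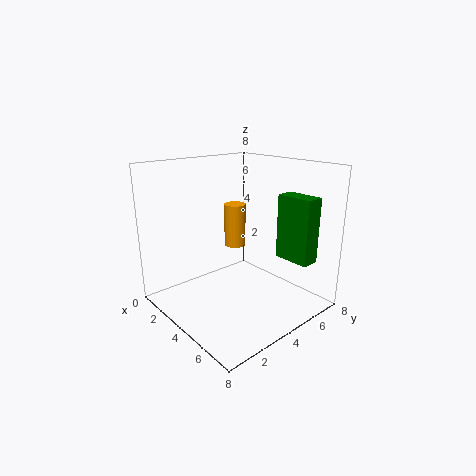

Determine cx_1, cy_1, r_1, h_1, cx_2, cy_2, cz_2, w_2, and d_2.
cx_1 = 5.5, cy_1 = 2.5, r_1 = 0.5, h_1 = 2, cx_2 = 5.5, cy_2 = 5.5, cz_2 = 3, w_2 = 2, d_2 = 1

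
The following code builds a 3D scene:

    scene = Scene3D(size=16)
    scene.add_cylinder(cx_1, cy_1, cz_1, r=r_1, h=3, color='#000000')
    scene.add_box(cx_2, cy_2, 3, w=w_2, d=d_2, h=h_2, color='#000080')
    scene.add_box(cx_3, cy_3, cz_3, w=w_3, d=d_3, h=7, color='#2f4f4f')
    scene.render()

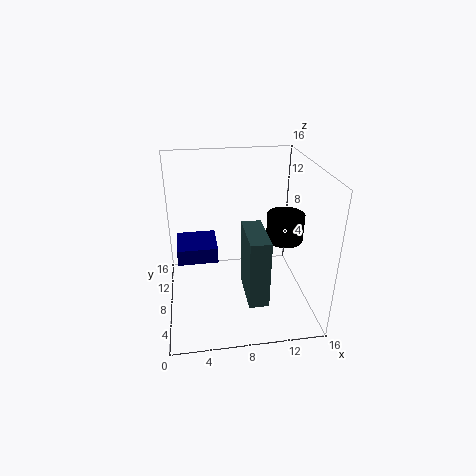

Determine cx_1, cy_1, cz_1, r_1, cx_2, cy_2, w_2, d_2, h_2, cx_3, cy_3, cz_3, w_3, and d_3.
cx_1 = 13; cy_1 = 7; cz_1 = 8; r_1 = 2; cx_2 = 1; cy_2 = 11; w_2 = 5; d_2 = 5; h_2 = 2; cx_3 = 8; cy_3 = 1; cz_3 = 4; w_3 = 2; d_3 = 5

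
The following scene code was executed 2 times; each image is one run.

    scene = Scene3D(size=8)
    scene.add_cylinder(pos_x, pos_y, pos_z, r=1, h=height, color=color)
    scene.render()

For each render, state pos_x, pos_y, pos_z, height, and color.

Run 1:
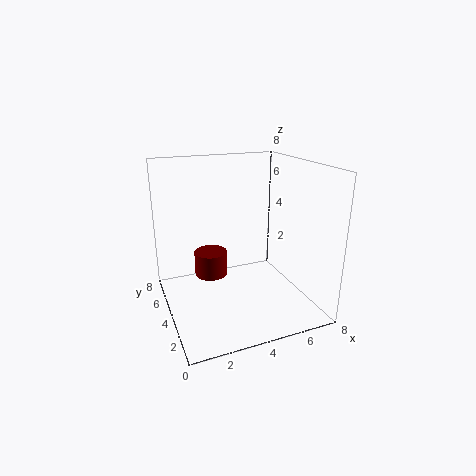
pos_x = 3, pos_y = 6, pos_z = 1, height = 1.5, color = 'maroon'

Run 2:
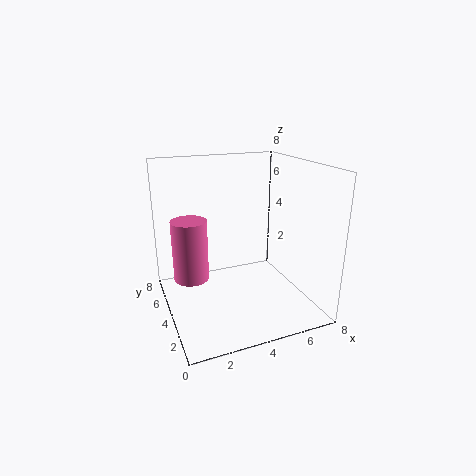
pos_x = 1.5, pos_y = 5, pos_z = 1.5, height = 3.5, color = 'hotpink'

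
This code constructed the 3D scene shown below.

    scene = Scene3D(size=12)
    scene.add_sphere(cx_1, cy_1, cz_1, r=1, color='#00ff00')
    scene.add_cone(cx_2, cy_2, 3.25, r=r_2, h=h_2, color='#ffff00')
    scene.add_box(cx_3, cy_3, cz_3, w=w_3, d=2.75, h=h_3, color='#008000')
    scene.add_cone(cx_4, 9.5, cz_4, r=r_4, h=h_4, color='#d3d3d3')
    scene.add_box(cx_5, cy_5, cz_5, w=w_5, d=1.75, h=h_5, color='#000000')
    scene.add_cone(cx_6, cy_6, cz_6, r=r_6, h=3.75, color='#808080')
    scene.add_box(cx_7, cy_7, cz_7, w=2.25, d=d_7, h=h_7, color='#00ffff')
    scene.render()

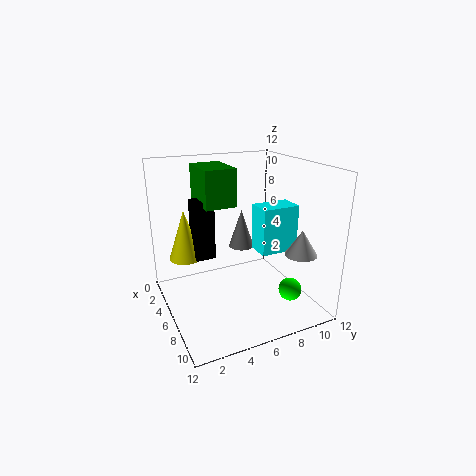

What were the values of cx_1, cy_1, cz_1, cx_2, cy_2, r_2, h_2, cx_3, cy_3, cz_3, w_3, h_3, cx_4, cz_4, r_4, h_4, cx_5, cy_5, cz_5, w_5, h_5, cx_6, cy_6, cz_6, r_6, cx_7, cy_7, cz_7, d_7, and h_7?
cx_1 = 8.25; cy_1 = 10; cz_1 = 1.25; cx_2 = 2.25; cy_2 = 2.5; r_2 = 1.5; h_2 = 4.5; cx_3 = 0.75; cy_3 = 3.75; cz_3 = 8.25; w_3 = 4; h_3 = 3.25; cx_4 = 10; cz_4 = 5.5; r_4 = 1.25; h_4 = 2; cx_5 = 2.25; cy_5 = 3; cz_5 = 3.5; w_5 = 1.75; h_5 = 5.25; cx_6 = 1.5; cy_6 = 8.5; cz_6 = 3; r_6 = 1.25; cx_7 = 3.75; cy_7 = 8.5; cz_7 = 3.75; d_7 = 3.5; h_7 = 4.25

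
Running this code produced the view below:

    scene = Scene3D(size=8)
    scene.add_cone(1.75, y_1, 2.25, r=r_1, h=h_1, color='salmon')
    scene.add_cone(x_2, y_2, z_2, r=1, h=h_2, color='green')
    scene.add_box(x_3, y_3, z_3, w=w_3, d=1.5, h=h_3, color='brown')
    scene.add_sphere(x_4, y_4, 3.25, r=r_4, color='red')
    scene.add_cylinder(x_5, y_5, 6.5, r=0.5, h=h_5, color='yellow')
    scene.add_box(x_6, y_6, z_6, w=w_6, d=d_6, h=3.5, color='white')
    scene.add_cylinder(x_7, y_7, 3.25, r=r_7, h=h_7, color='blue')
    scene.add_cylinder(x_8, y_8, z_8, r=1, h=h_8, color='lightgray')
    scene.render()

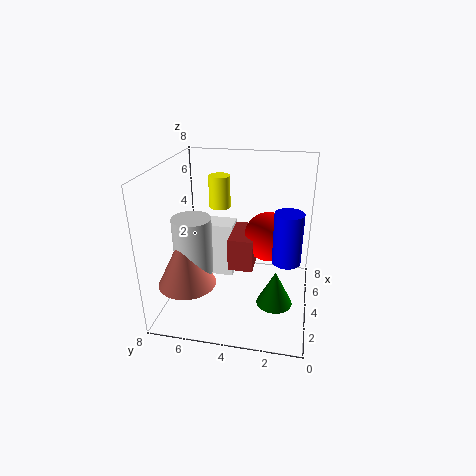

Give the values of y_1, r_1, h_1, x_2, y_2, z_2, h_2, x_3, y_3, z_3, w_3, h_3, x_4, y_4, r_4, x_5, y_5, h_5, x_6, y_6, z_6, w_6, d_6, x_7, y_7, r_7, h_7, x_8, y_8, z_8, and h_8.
y_1 = 6.25; r_1 = 1.5; h_1 = 3; x_2 = 3.25; y_2 = 1.75; z_2 = 0.5; h_2 = 2; x_3 = 4.5; y_3 = 3.25; z_3 = 1.5; w_3 = 2.75; h_3 = 2; x_4 = 6; y_4 = 2.5; r_4 = 1.5; x_5 = 2.25; y_5 = 4.5; h_5 = 1.5; x_6 = 5.75; y_6 = 4.75; z_6 = 0.25; w_6 = 1.5; d_6 = 2.5; x_7 = 3.25; y_7 = 1.25; r_7 = 0.75; h_7 = 2.75; x_8 = 2.25; y_8 = 6; z_8 = 2.75; h_8 = 3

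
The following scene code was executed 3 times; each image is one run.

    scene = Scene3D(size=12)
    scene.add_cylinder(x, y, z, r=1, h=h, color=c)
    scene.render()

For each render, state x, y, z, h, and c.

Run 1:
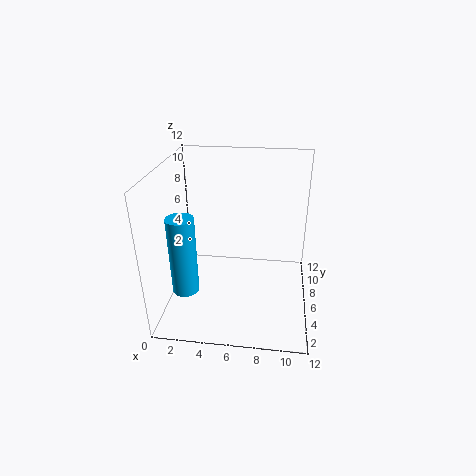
x = 2.5
y = 2
z = 3.5
h = 6
c = 'deepskyblue'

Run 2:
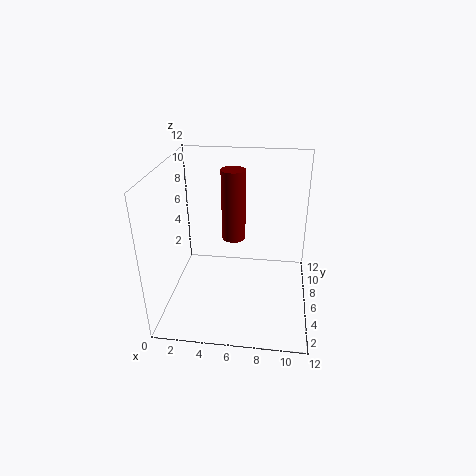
x = 5.5
y = 7
z = 5.5
h = 6
c = 'maroon'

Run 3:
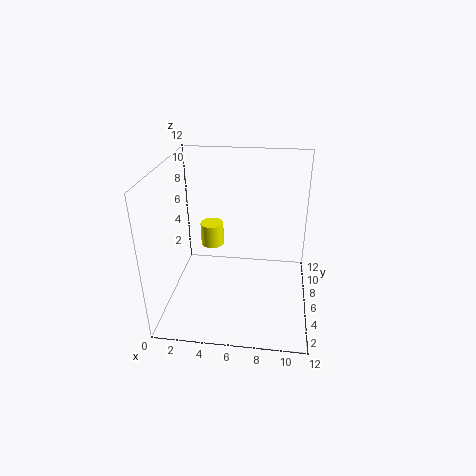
x = 3.5
y = 7.5
z = 4.5
h = 2
c = 'yellow'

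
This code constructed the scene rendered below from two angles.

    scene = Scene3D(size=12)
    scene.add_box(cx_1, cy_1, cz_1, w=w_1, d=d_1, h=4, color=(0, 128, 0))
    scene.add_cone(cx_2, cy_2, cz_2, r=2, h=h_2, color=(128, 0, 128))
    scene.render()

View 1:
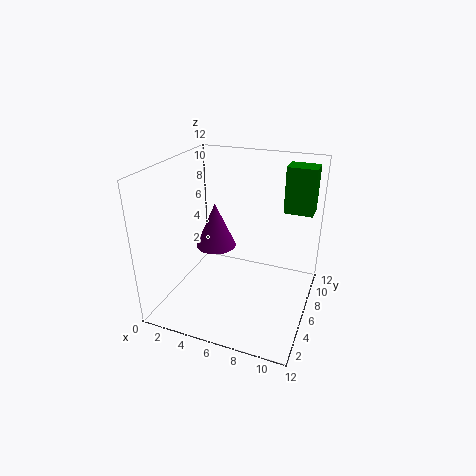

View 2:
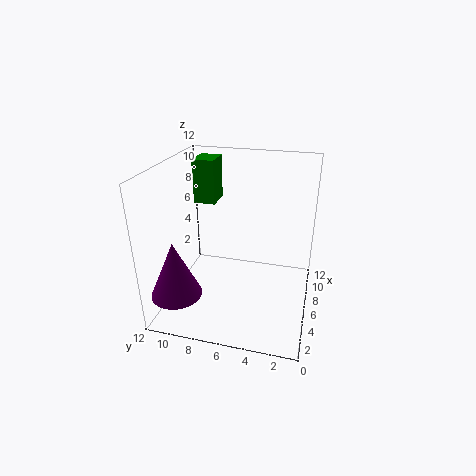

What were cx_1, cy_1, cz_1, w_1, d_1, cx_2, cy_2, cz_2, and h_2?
cx_1 = 9
cy_1 = 9
cz_1 = 7.5
w_1 = 2.5
d_1 = 2
cx_2 = 2
cy_2 = 10
cz_2 = 2.5
h_2 = 4.5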